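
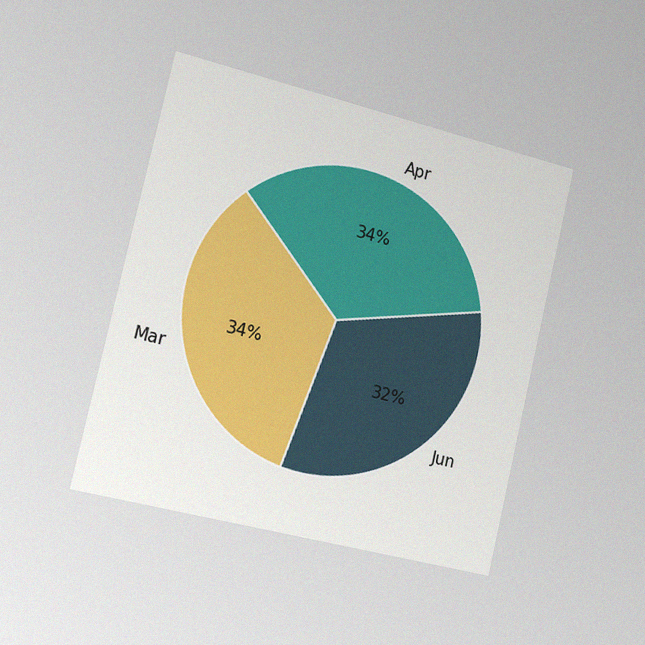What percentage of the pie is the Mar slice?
The chart is tilted about 13° clockwise and viewed slightly from the left, with some photo noise. The Mar slice takes up 34% of the pie.

34%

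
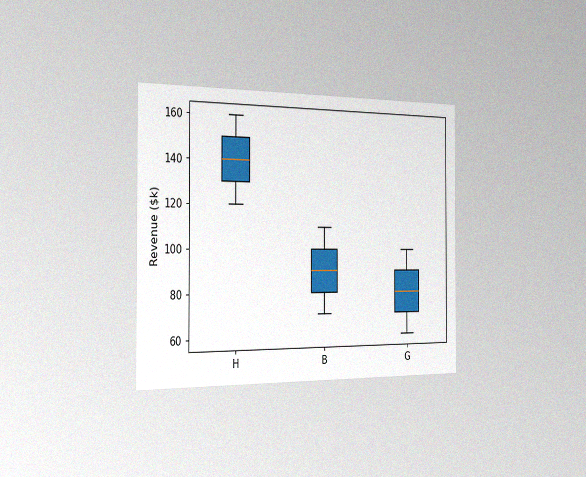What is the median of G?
The chart is viewed slightly from the left, with some photo noise. The median line in the G box sits at $80k.

$80k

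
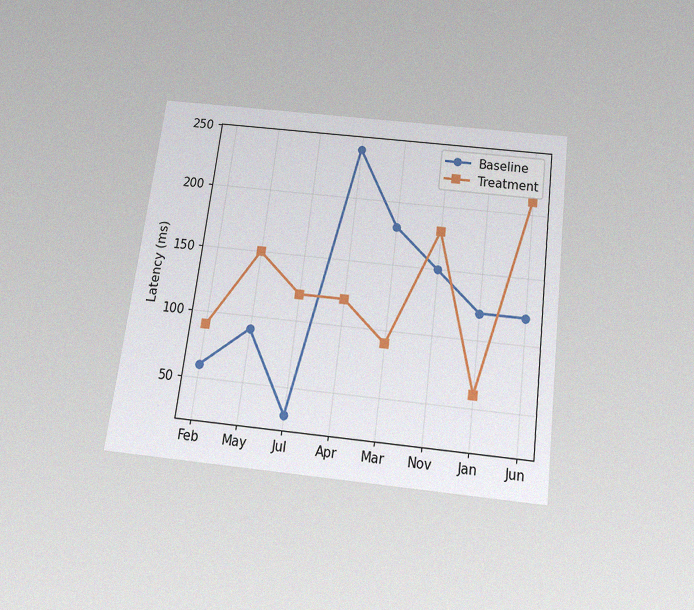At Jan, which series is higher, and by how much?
The chart is tilted about 7° clockwise and viewed slightly from below, with some photo noise. At Jan, Baseline sits above the other line by 60ms.

Baseline, by 60ms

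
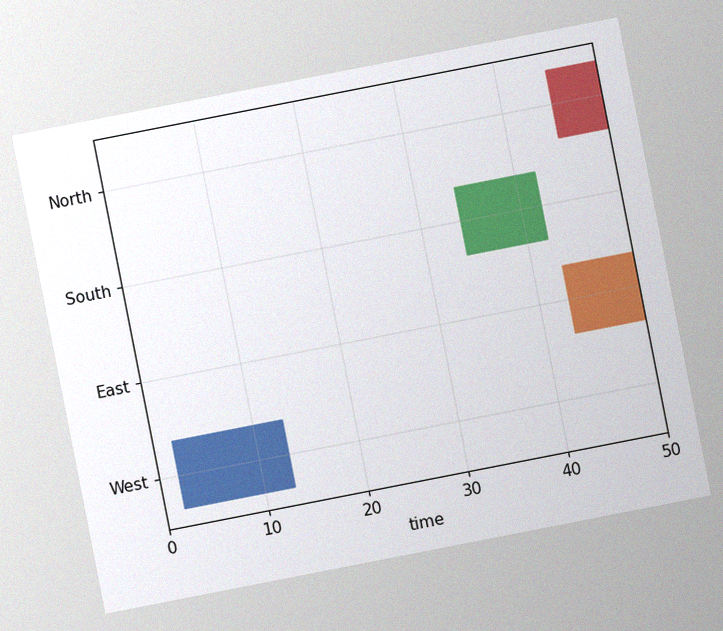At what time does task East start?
43

The chart is tilted about 11° counter-clockwise, with some photo noise. The East bar begins at t=43.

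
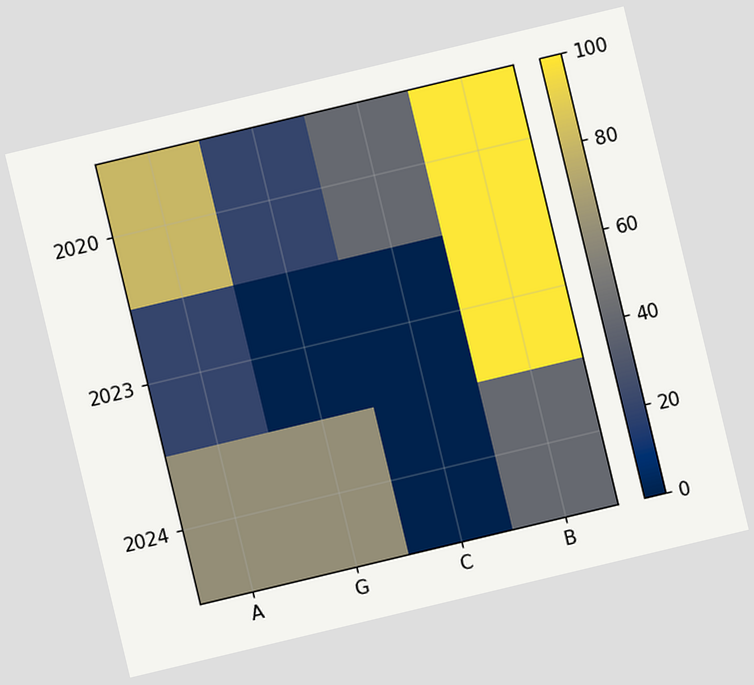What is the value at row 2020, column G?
The chart is tilted about 13° counter-clockwise. Matching cell (2020, G) against the colorbar gives 20.

20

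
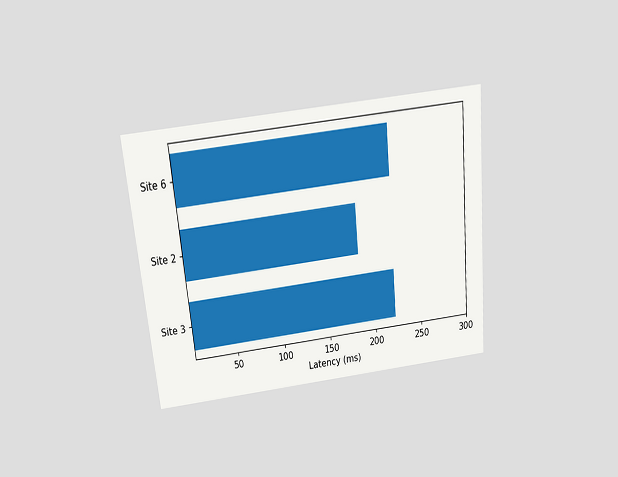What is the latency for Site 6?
222ms

The chart is tilted about 6° counter-clockwise and viewed slightly from above. Reading along the chart's x-axis, the Site 6 bar reaches 222ms.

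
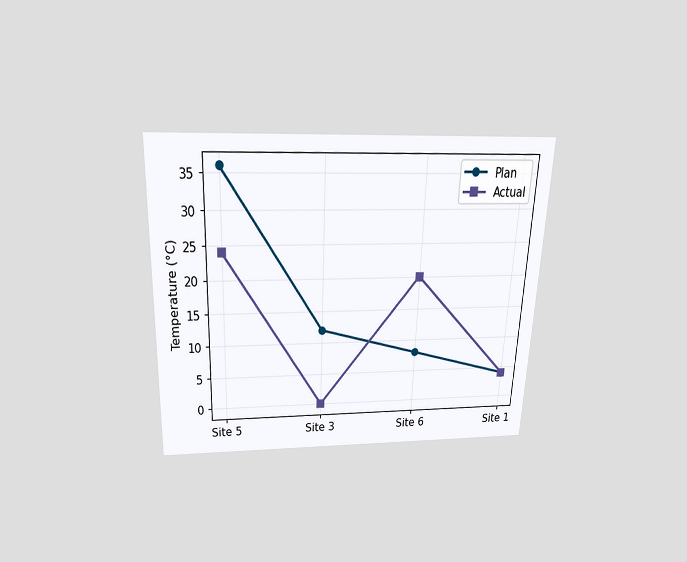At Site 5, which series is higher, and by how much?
The chart is tilted about 2° clockwise and viewed slightly from above. At Site 5, Plan sits above the other line by 12°C.

Plan, by 12°C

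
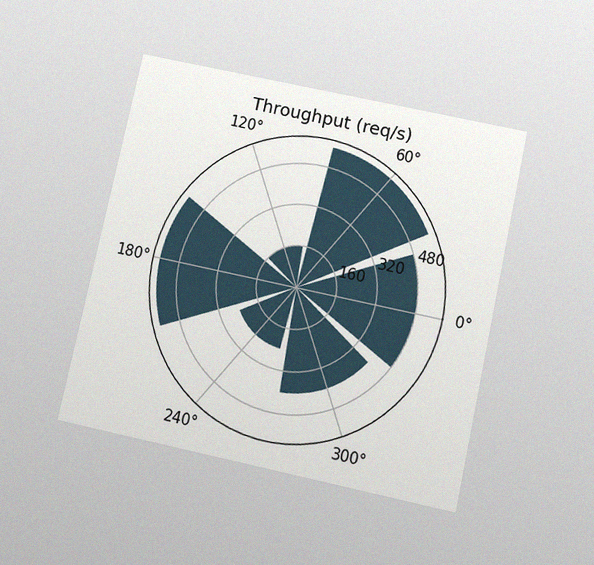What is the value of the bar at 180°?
560req/s

The chart is tilted about 12° clockwise and viewed slightly from below, with some photo noise. The bar at 180° reaches 560req/s on the radial axis.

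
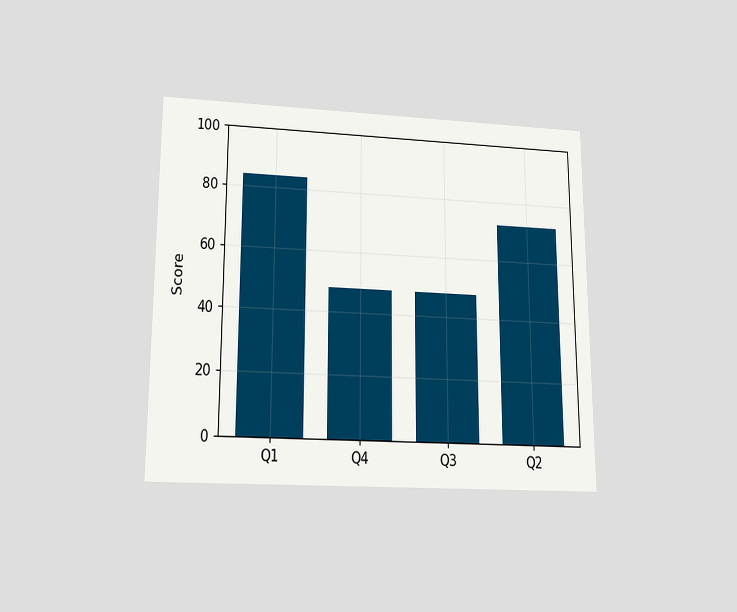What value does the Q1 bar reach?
The chart is viewed slightly from below. Reading along the chart's y-axis, the Q1 bar reaches 84.

84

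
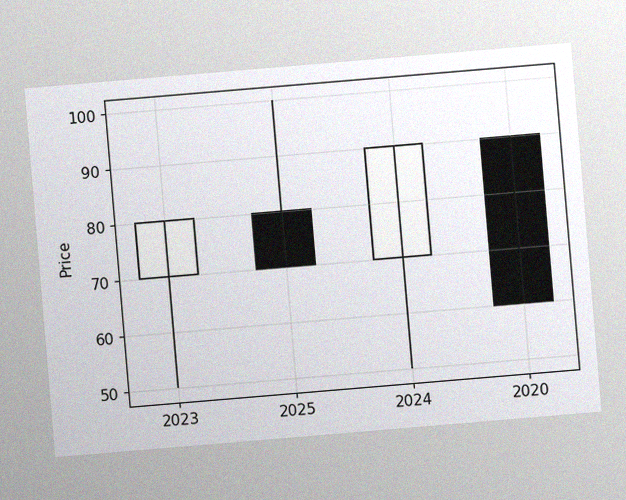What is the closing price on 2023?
80

The chart is tilted about 5° counter-clockwise, with some photo noise. The 2023 candle closes at 80.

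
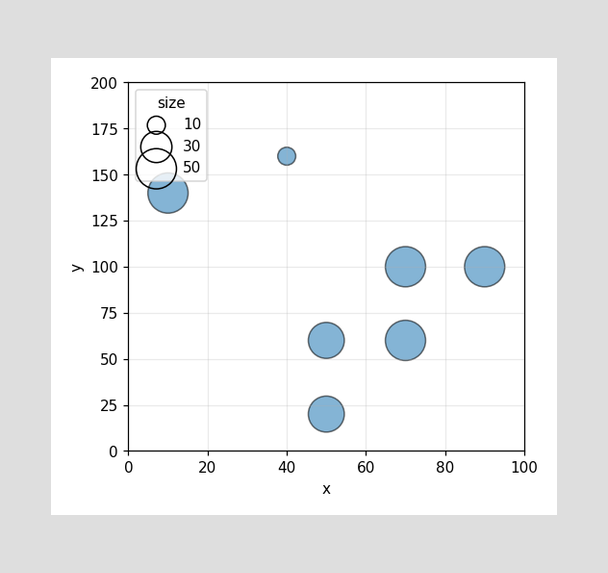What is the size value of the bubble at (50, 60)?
Matching the bubble at (50, 60) against the size legend gives 40.

40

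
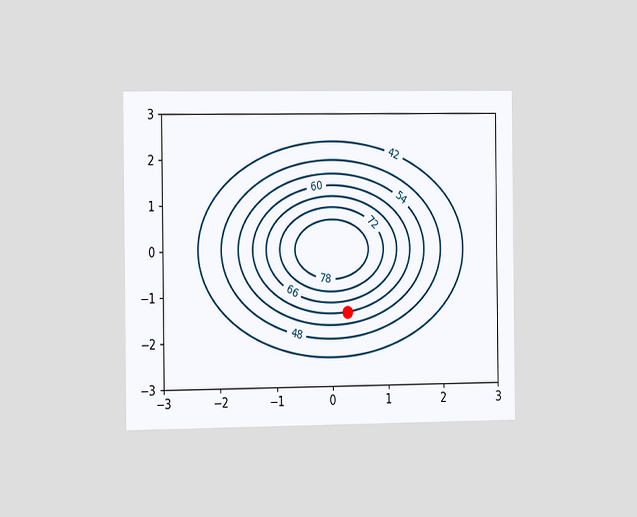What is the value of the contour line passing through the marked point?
The chart is viewed slightly from the left. The marked point sits on the contour labelled 60.

60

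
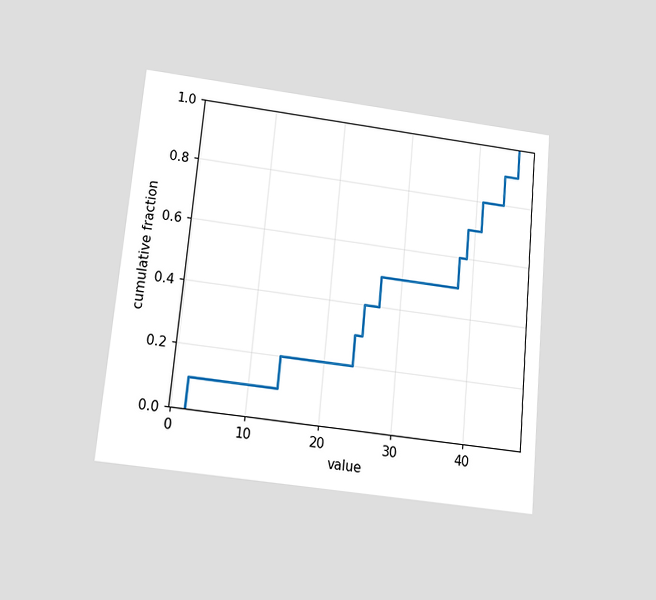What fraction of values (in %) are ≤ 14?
The chart is tilted about 5° clockwise and viewed slightly from below. At x=14 the ECDF step is at 20%.

20%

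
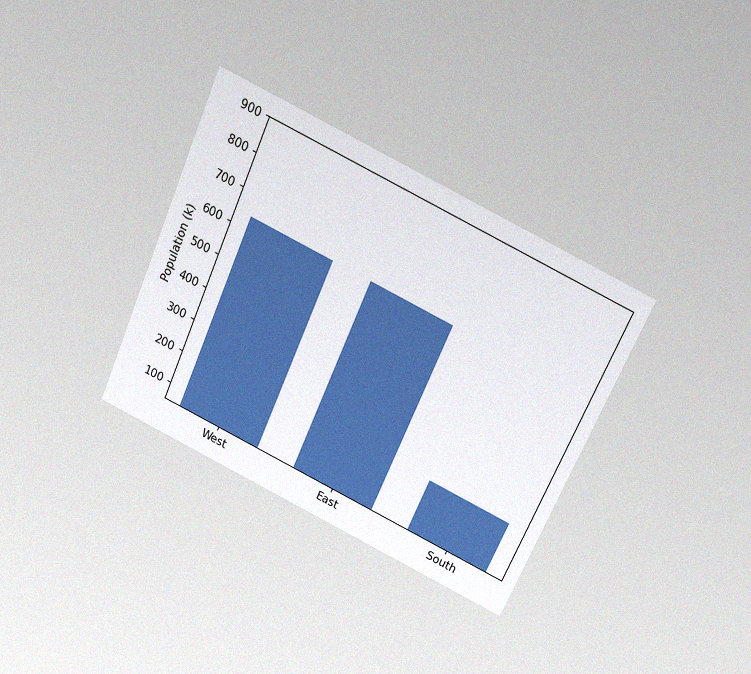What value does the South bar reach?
212k

The chart is tilted about 24° clockwise and viewed slightly from above, with some photo noise. Reading along the chart's y-axis, the South bar reaches 212k.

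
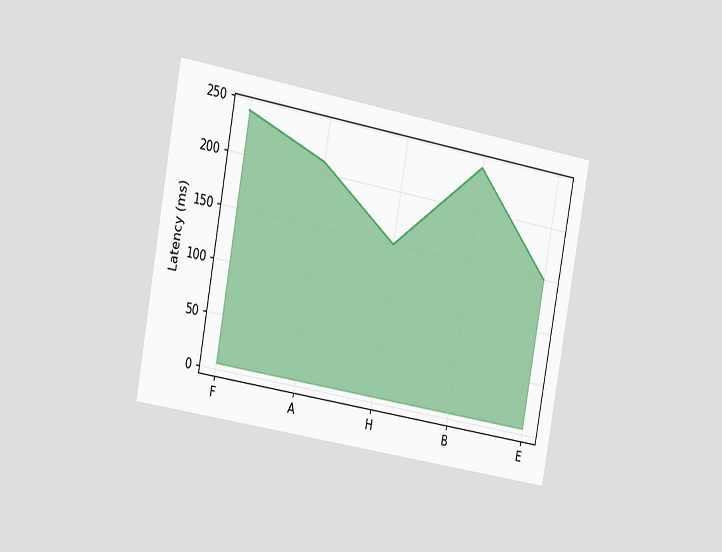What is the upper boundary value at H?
The chart is tilted about 10° clockwise and viewed slightly from the left. At H the upper boundary is at 150ms.

150ms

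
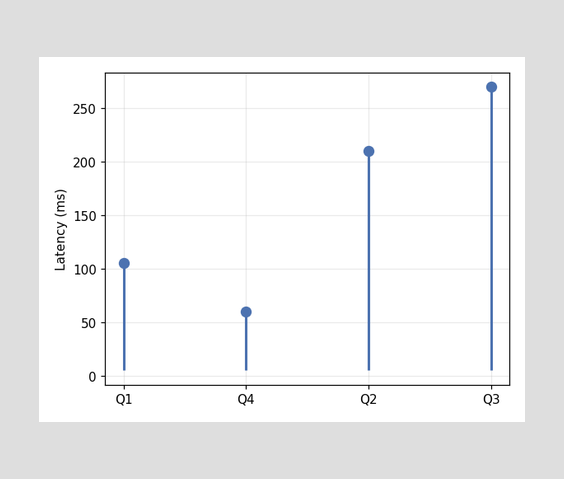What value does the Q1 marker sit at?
105ms

The Q1 marker sits at 105ms.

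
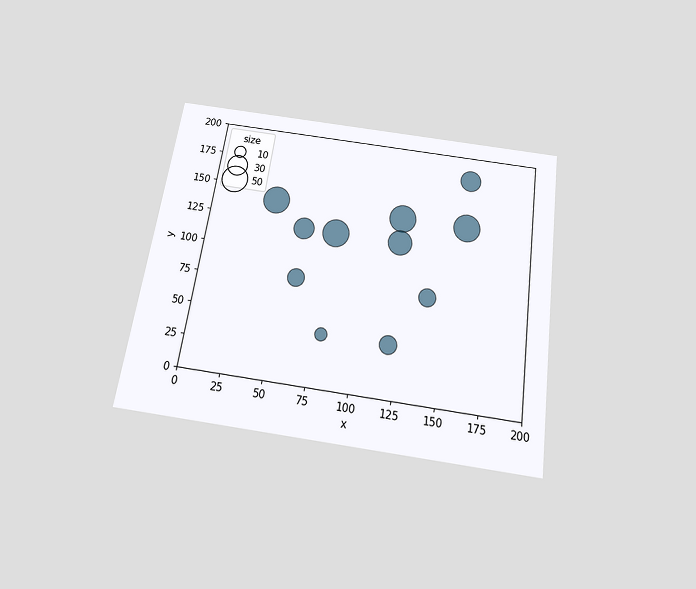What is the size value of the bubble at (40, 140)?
50

The chart is tilted about 8° clockwise and viewed slightly from below. Matching the bubble at (40, 140) against the size legend gives 50.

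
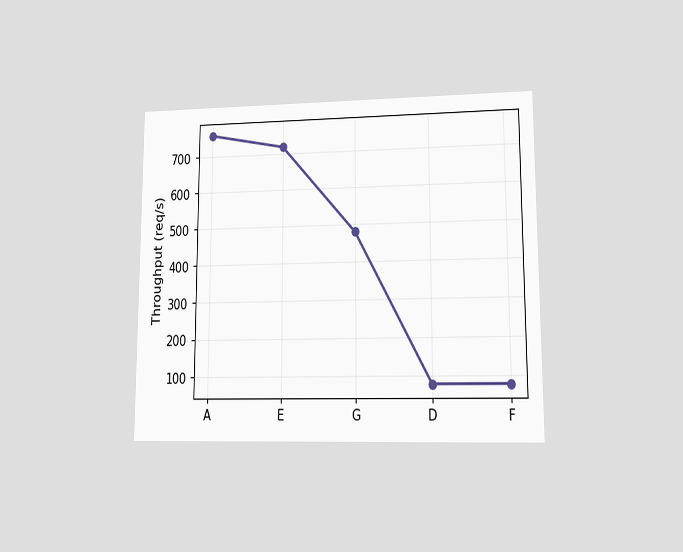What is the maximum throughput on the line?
760req/s

The chart is viewed at a slight angle. The highest point is at A, and reading across to the y-axis gives 760req/s.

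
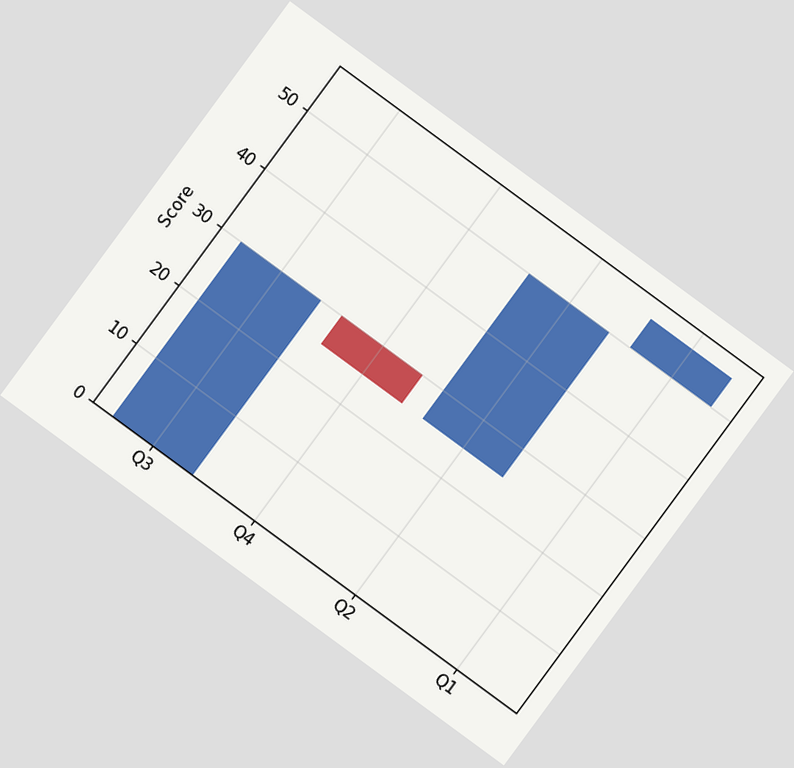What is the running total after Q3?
The chart is tilted about 36° clockwise. After Q3 the running total reaches 30.

30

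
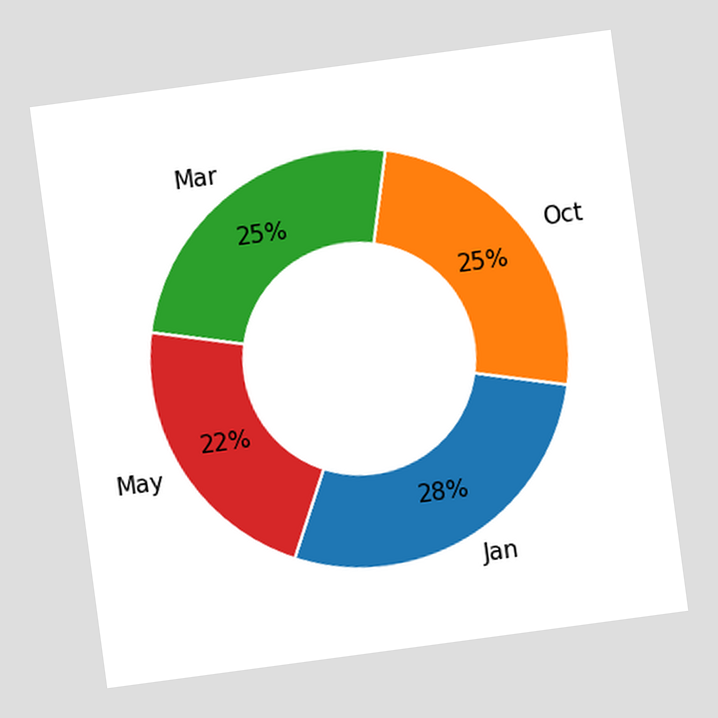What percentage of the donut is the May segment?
The chart is tilted about 8° counter-clockwise. The May segment takes up 22% of the ring.

22%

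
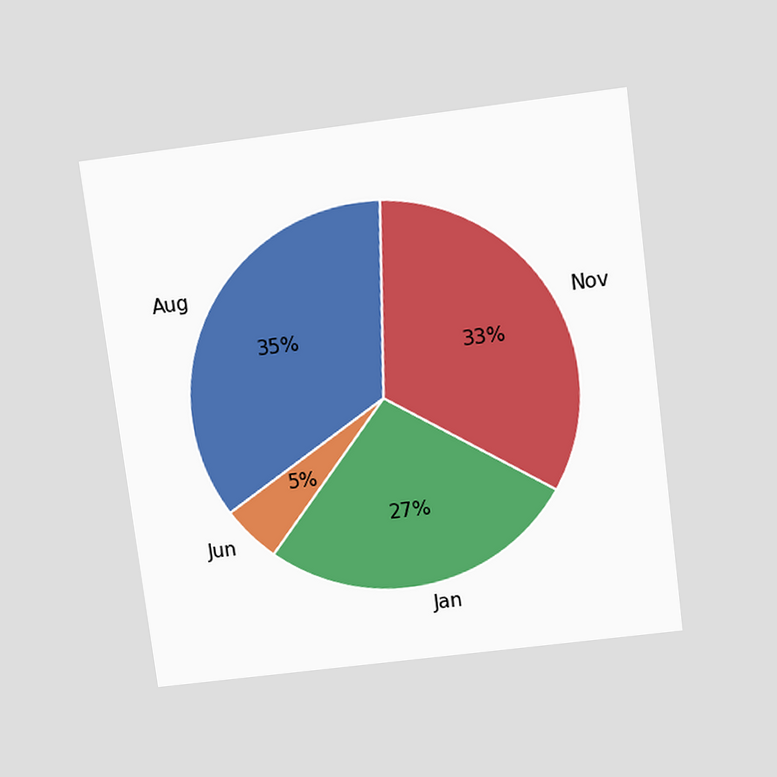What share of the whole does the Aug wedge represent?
The chart is tilted about 7° counter-clockwise and viewed at a slight angle. The Aug slice takes up 35% of the pie.

35%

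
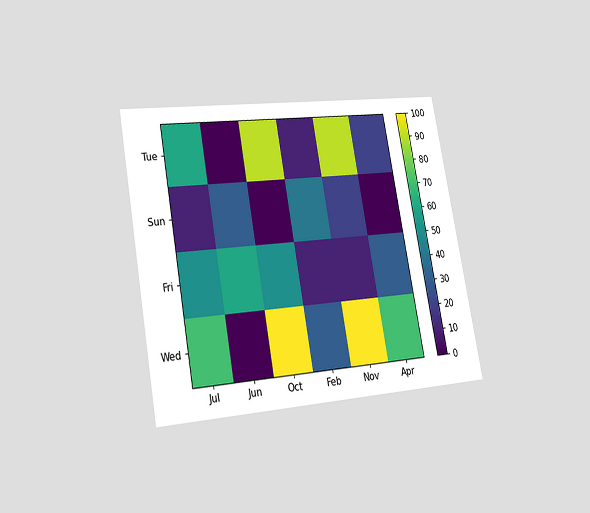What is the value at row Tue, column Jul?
60

The chart is tilted about 10° counter-clockwise and viewed slightly from the left. Matching cell (Tue, Jul) against the colorbar gives 60.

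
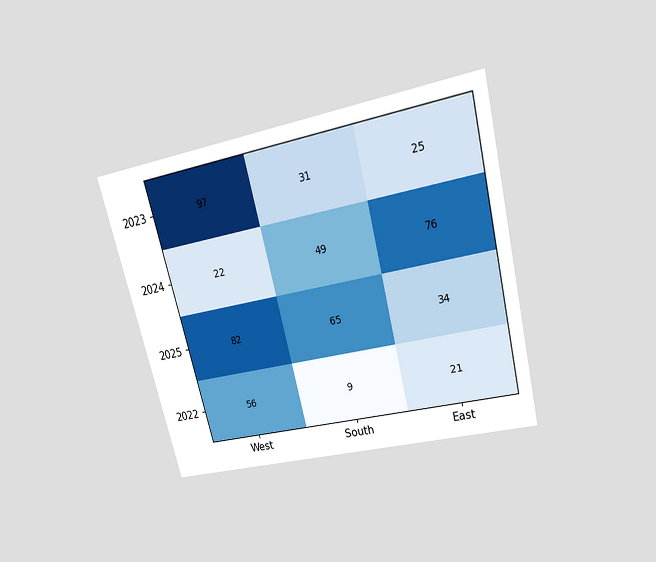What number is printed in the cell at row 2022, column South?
The chart is tilted about 14° counter-clockwise and viewed slightly from above. The (2022, South) cell reads 9.

9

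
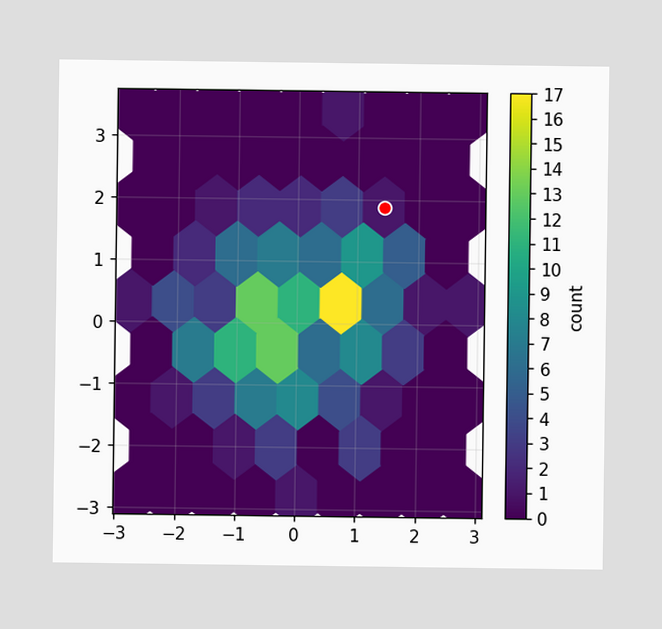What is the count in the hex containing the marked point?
1

The marked hex reads 1 on the colorbar.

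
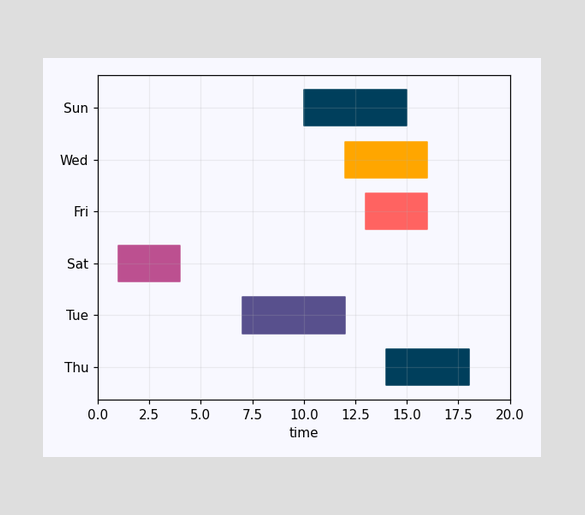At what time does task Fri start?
13

The Fri bar begins at t=13.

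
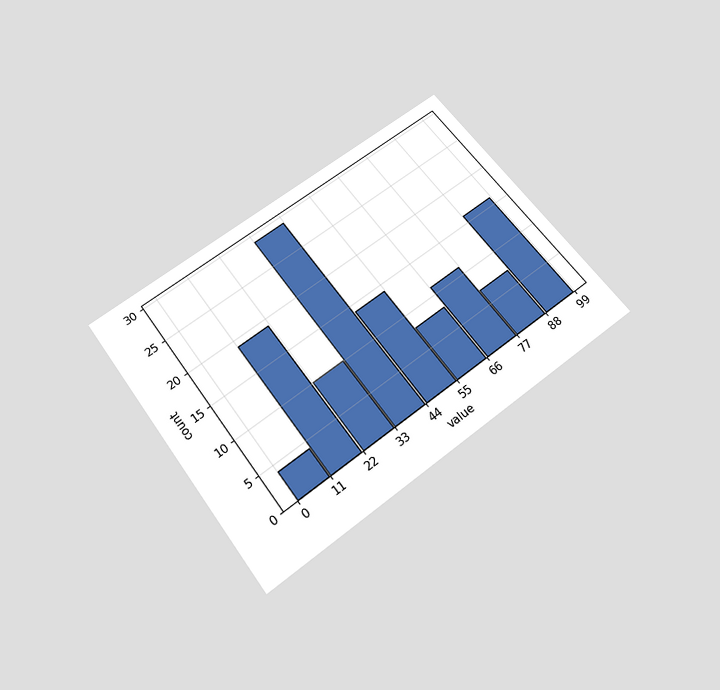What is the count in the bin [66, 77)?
11

The chart is tilted about 37° counter-clockwise and viewed slightly from below. The [66, 77) bin has height 11.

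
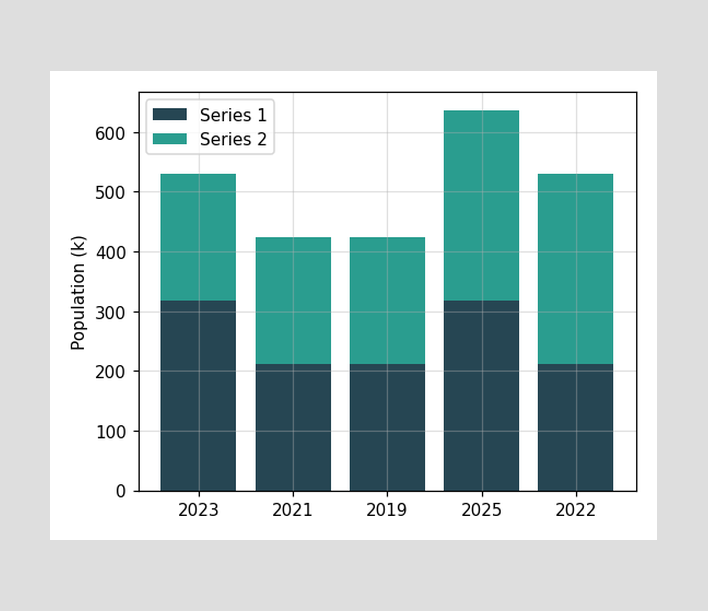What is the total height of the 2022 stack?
530k

The 2022 stack's top reaches 530k on the y-axis.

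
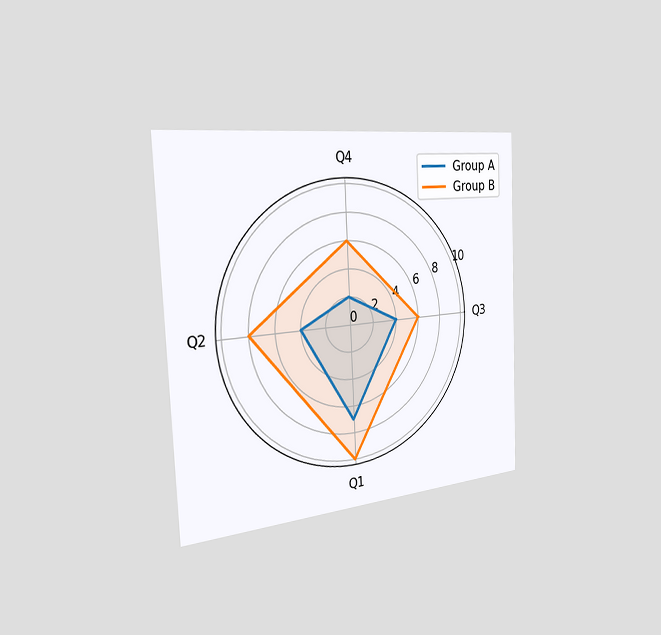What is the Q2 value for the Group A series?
The chart is tilted about 3° counter-clockwise and viewed slightly from the left. On the Q2 axis, Group A reaches 4.

4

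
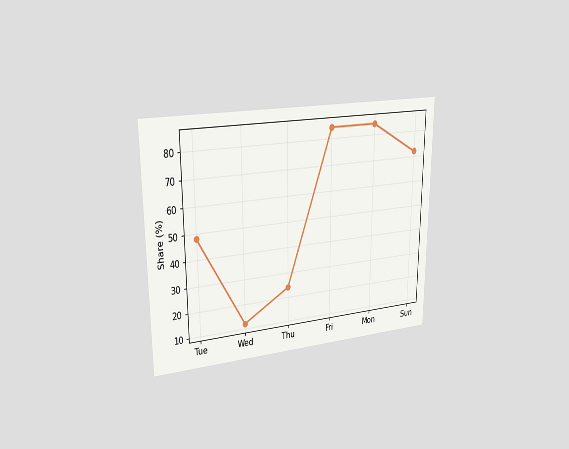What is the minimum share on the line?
The chart is viewed slightly from the left. The lowest point is at Wed, and reading across to the y-axis gives 12%.

12%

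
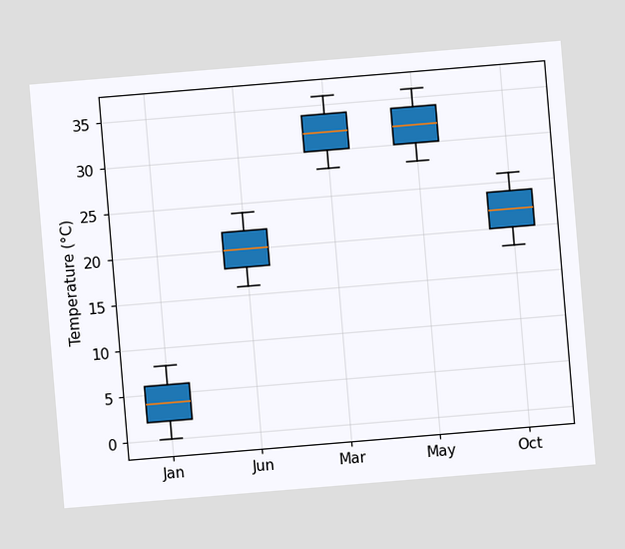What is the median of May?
The chart is tilted about 5° counter-clockwise. The median line in the May box sits at 32°C.

32°C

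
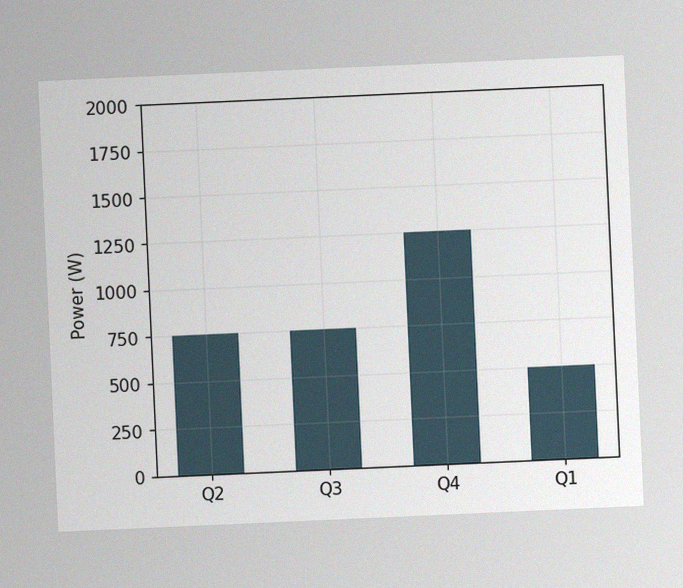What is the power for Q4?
The chart is tilted about 3° counter-clockwise, with some photo noise. Reading along the chart's y-axis, the Q4 bar reaches 1250W.

1250W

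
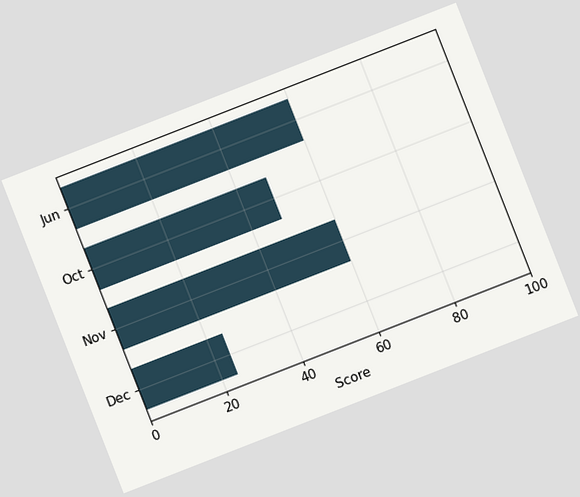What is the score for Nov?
The chart is tilted about 21° counter-clockwise. Reading along the chart's x-axis, the Nov bar reaches 60.

60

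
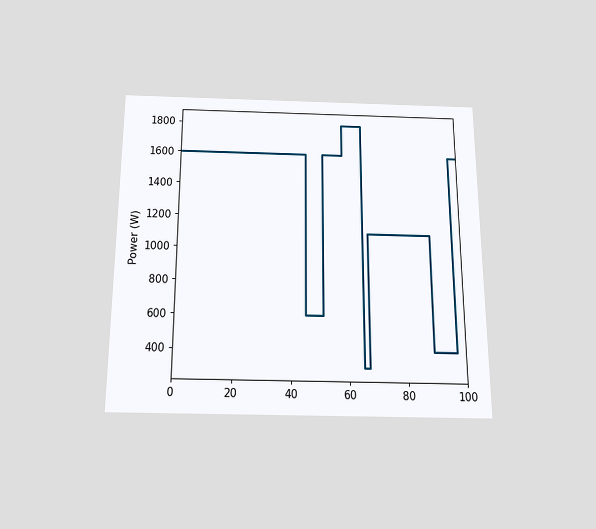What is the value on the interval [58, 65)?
1800W

The chart is viewed slightly from below. On [58, 65) the step sits at 1800W.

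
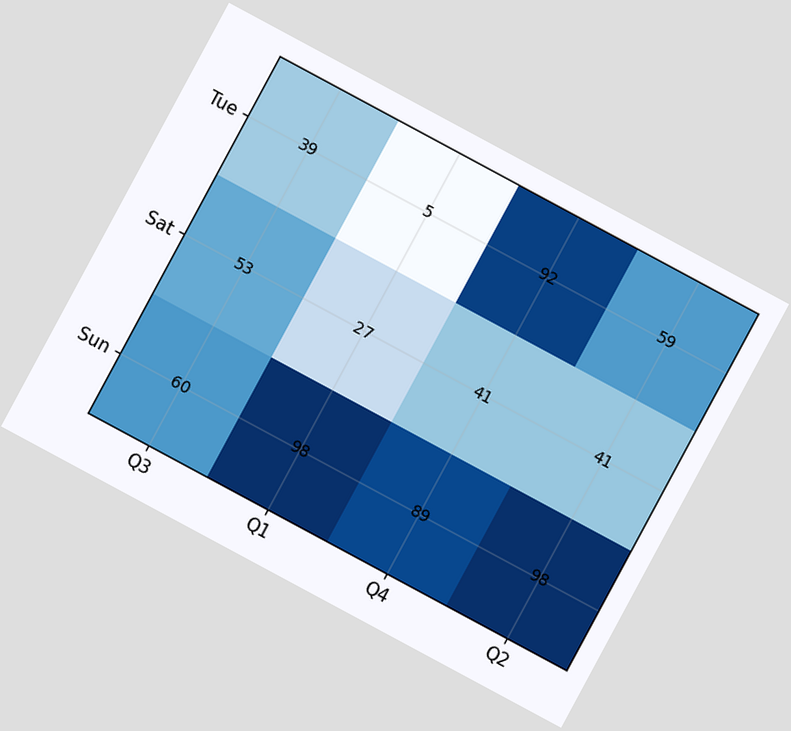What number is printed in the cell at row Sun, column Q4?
89

The chart is tilted about 28° clockwise. The (Sun, Q4) cell reads 89.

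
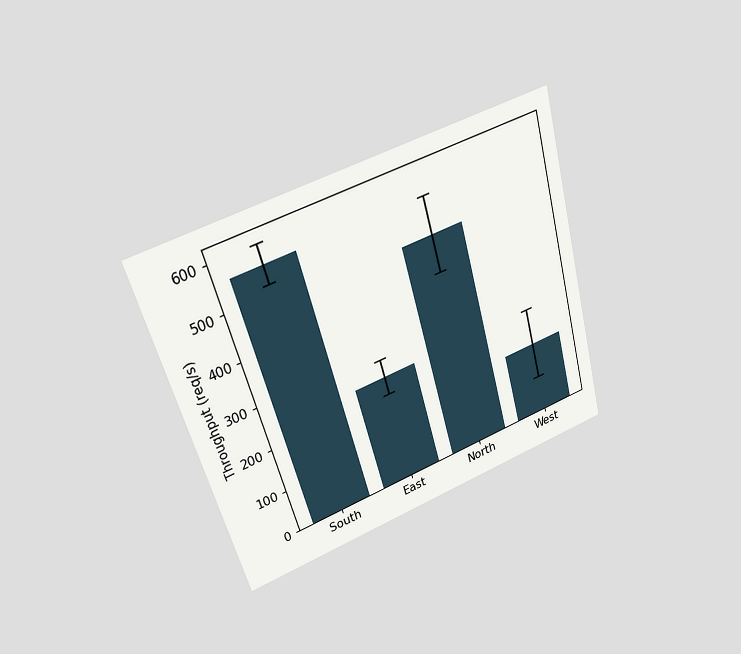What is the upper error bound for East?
280req/s

The chart is tilted about 16° counter-clockwise and viewed at a slight angle. The East bar's upper whisker reaches 280req/s.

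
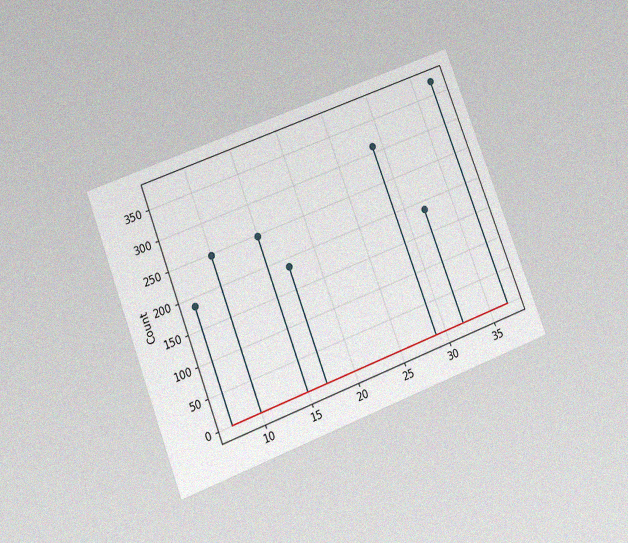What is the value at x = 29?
310

The chart is tilted about 21° counter-clockwise and viewed at a slight angle, with some photo noise. The stem at x=29 reaches 310.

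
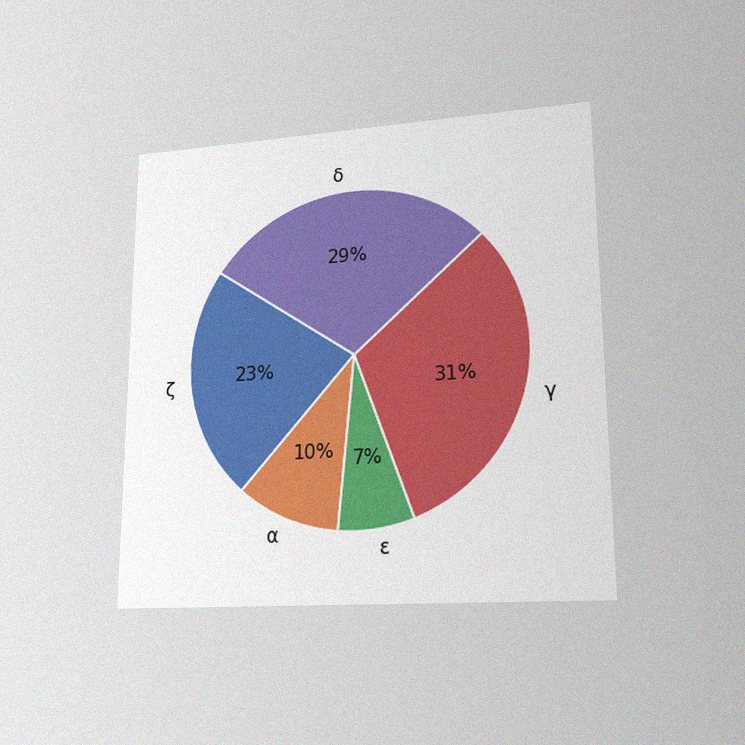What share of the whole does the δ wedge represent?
The chart is viewed at a slight angle, with some photo noise. The δ slice takes up 29% of the pie.

29%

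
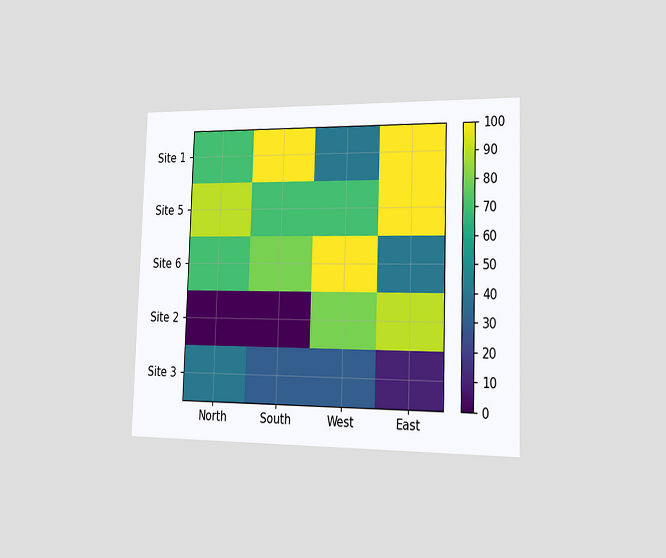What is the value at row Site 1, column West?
The chart is viewed slightly from the right. Matching cell (Site 1, West) against the colorbar gives 40.

40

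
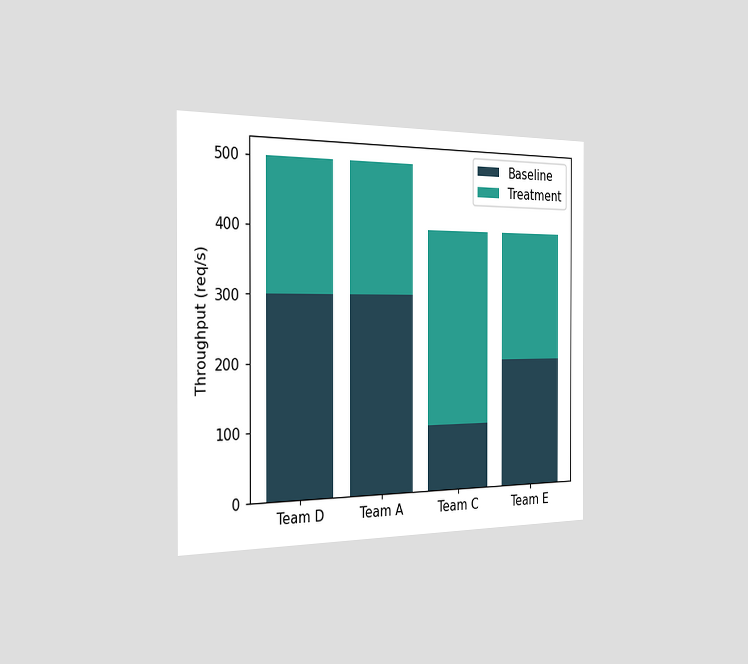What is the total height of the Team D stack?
The chart is viewed slightly from the left. The Team D stack's top reaches 500req/s on the y-axis.

500req/s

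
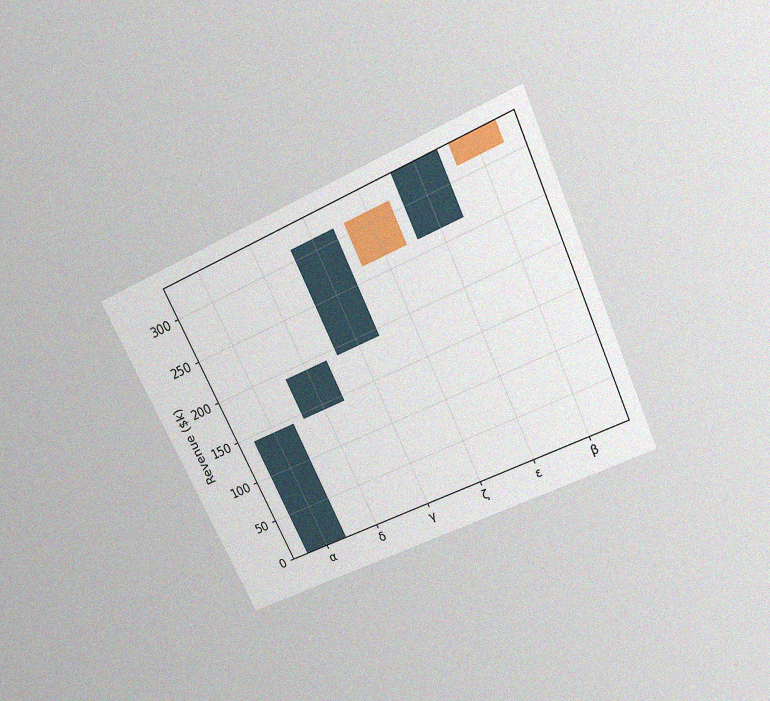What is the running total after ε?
$336k

The chart is tilted about 25° counter-clockwise and viewed slightly from above, with some photo noise. After ε the running total reaches $336k.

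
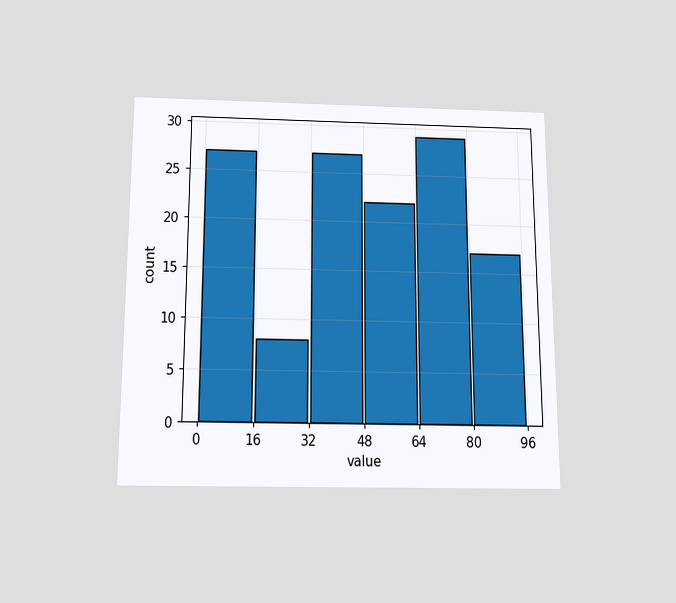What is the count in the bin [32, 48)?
27

The chart is viewed slightly from below. The [32, 48) bin has height 27.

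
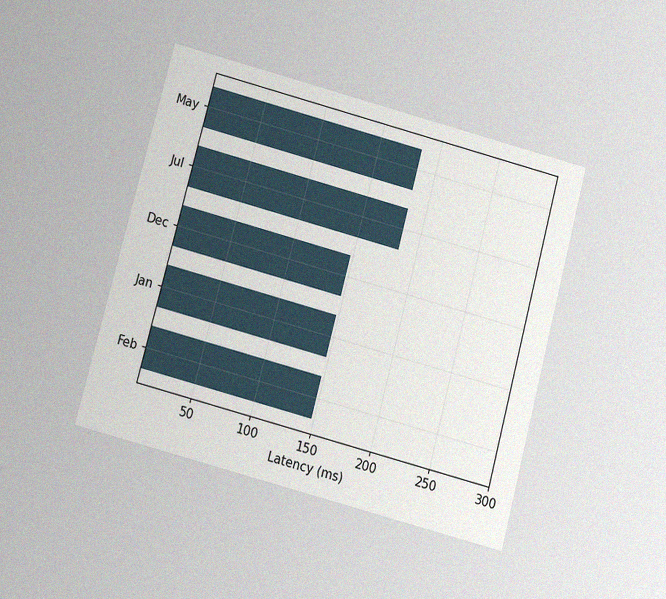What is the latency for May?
185ms

The chart is tilted about 15° clockwise and viewed at a slight angle, with some photo noise. Reading along the chart's x-axis, the May bar reaches 185ms.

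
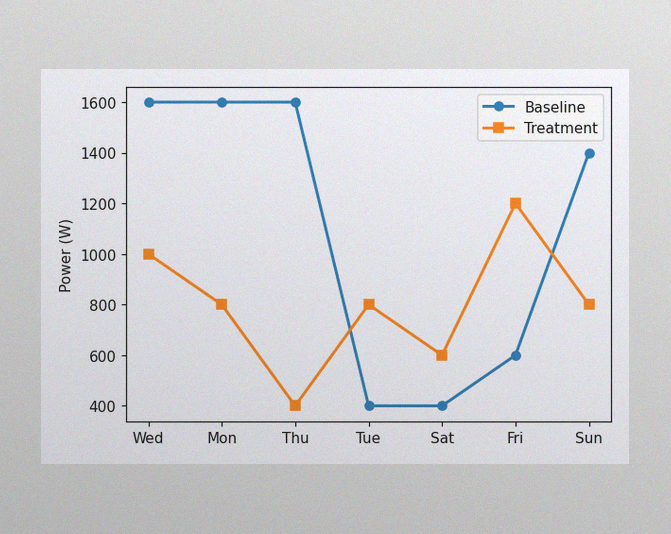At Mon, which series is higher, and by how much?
Baseline, by 800W

The image has some photo noise and uneven lighting. At Mon, Baseline sits above the other line by 800W.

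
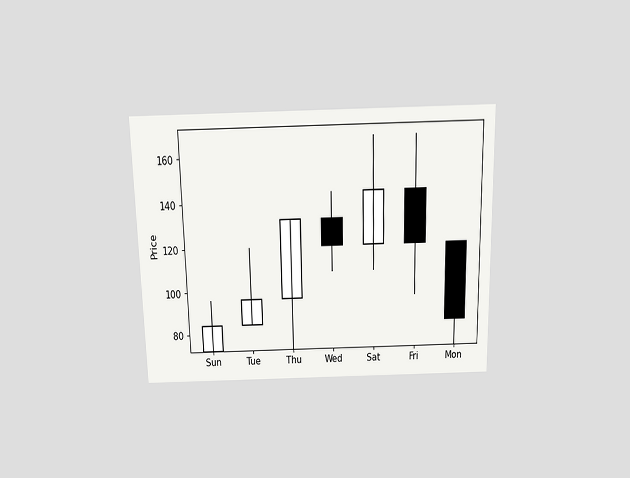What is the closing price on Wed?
The chart is viewed slightly from above. The Wed candle closes at 120.

120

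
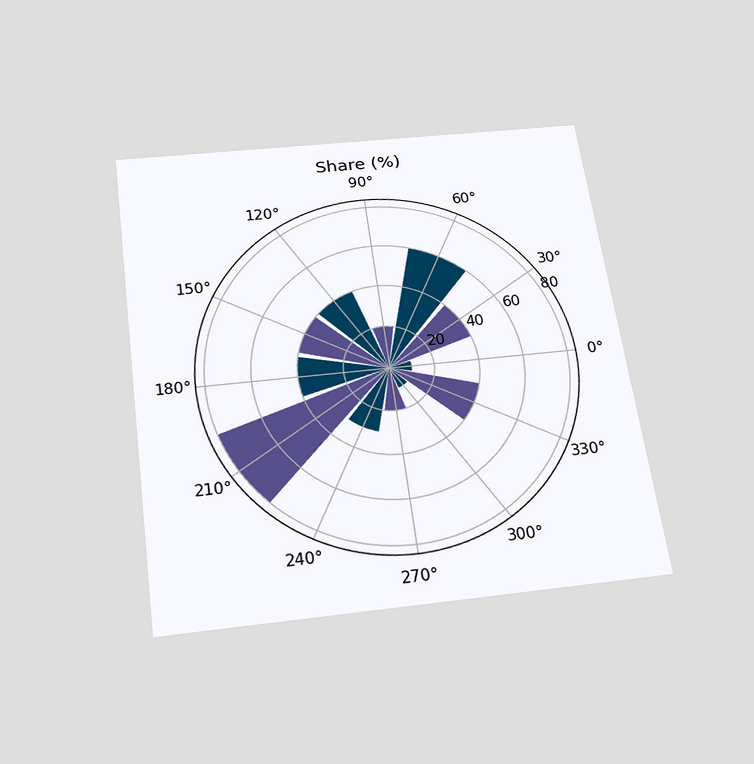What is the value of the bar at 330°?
The chart is tilted about 8° counter-clockwise and viewed slightly from below. The bar at 330° reaches 40% on the radial axis.

40%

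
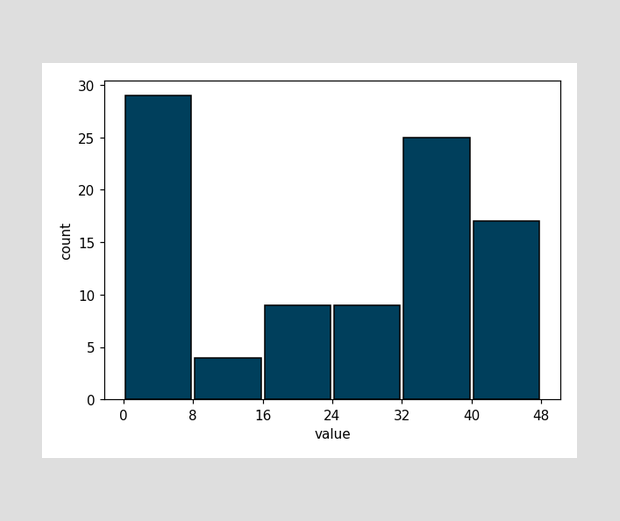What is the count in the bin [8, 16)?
4

The [8, 16) bin has height 4.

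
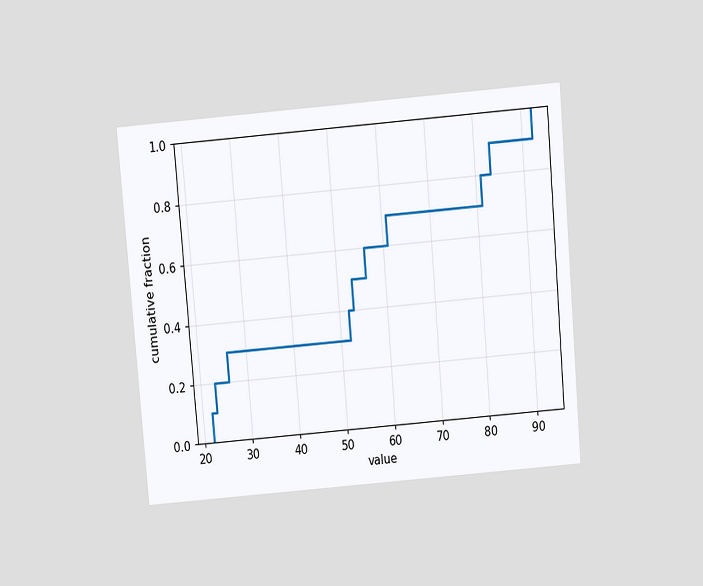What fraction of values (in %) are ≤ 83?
90%

The chart is tilted about 5° counter-clockwise and viewed slightly from above. At x=83 the ECDF step is at 90%.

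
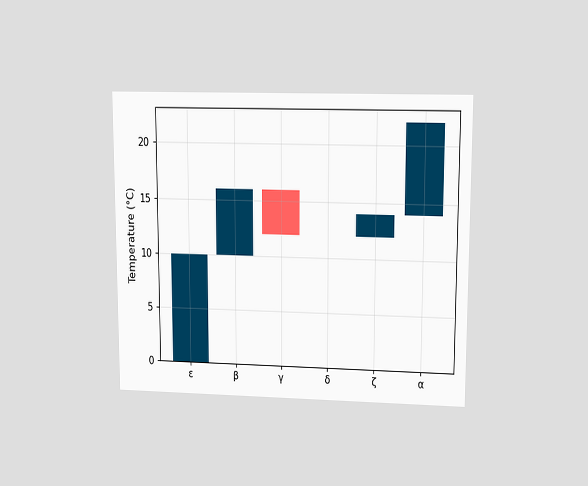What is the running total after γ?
12°C

The chart is viewed at a slight angle. After γ the running total reaches 12°C.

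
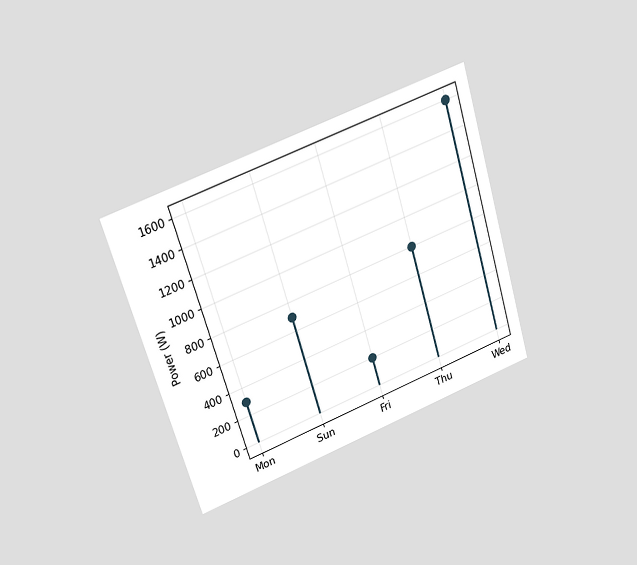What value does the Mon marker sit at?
300W

The chart is tilted about 17° counter-clockwise and viewed at a slight angle. The Mon marker sits at 300W.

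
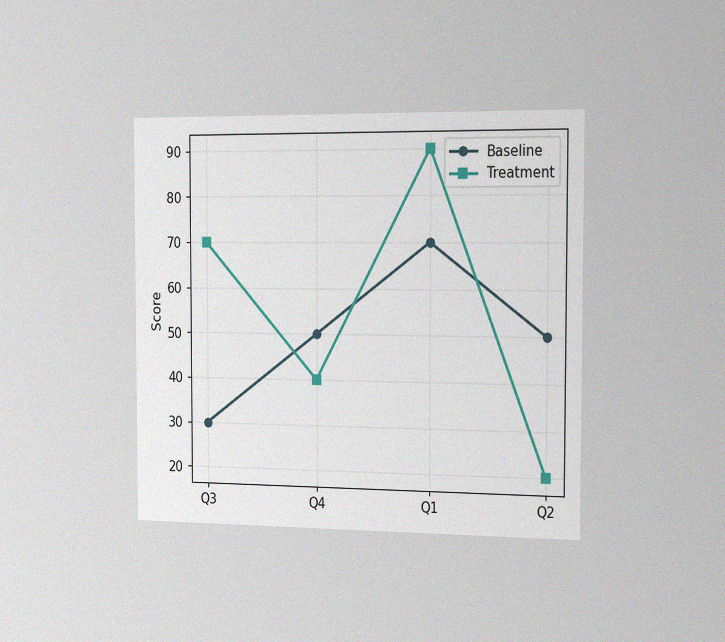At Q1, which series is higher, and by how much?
The chart is viewed slightly from the right, with some photo noise. At Q1, Treatment sits above the other line by 20.

Treatment, by 20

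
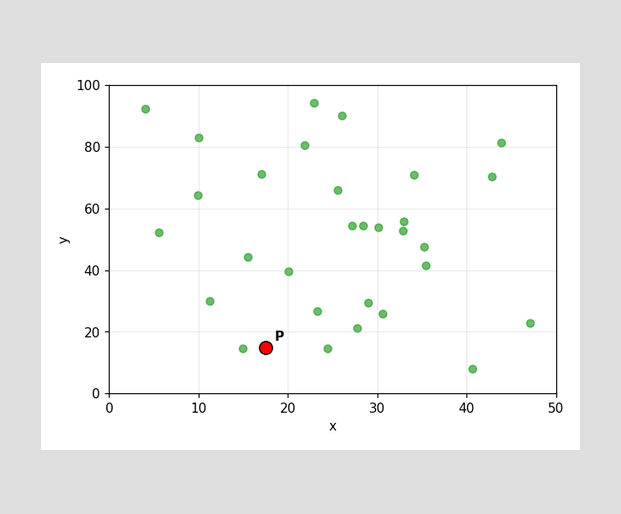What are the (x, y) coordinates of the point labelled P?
(17.5, 15)

Following the gridlines from P to each axis, P sits at (17.5, 15).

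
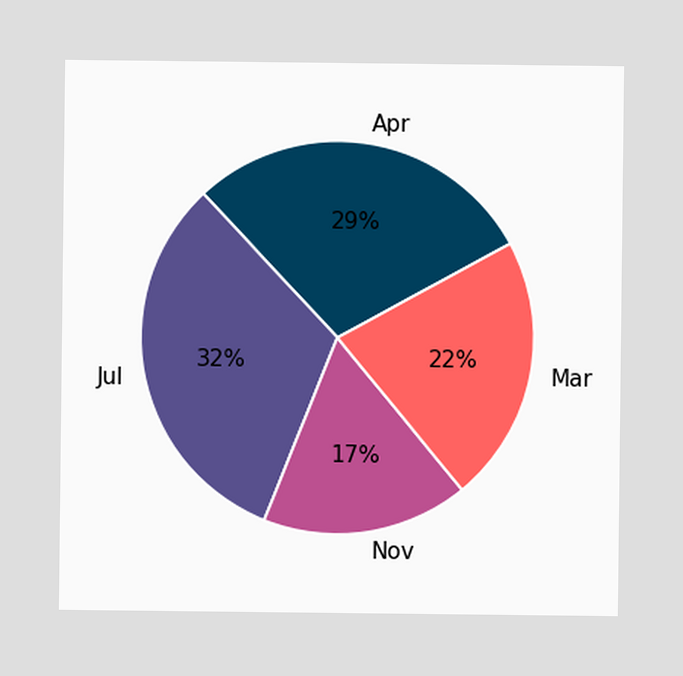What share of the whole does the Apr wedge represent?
29%

The Apr slice takes up 29% of the pie.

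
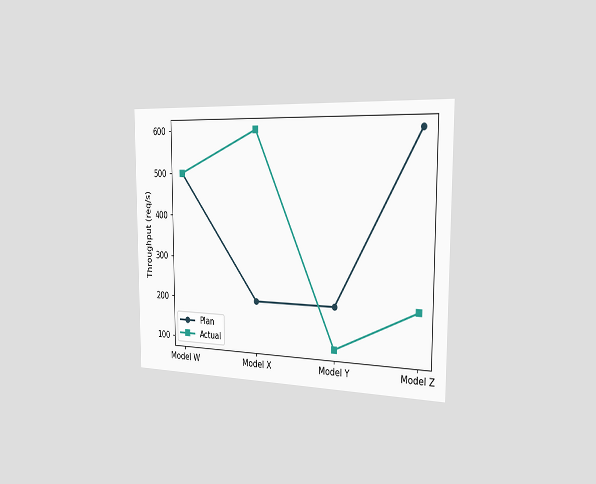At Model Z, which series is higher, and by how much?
The chart is viewed slightly from the right. At Model Z, Plan sits above the other line by 400req/s.

Plan, by 400req/s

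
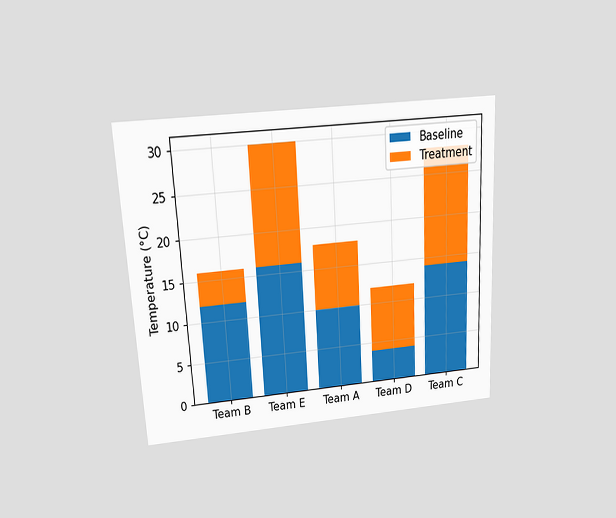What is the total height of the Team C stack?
28°C

The chart is tilted about 3° counter-clockwise and viewed slightly from above. The Team C stack's top reaches 28°C on the y-axis.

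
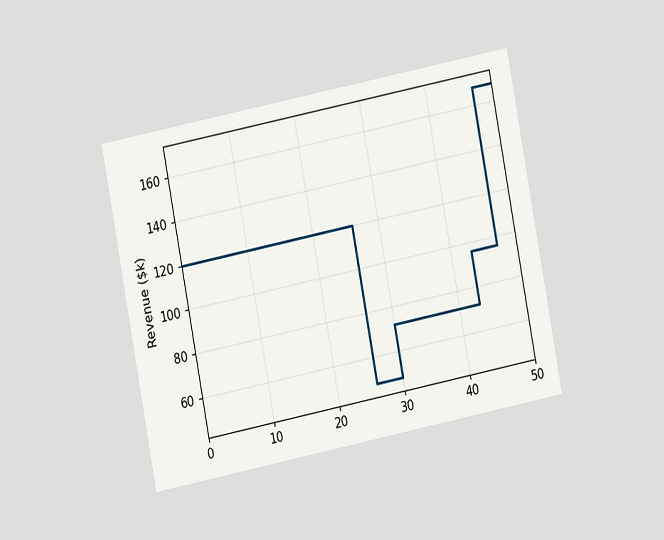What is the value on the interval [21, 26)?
$120k

The chart is tilted about 11° counter-clockwise and viewed at a slight angle. On [21, 26) the step sits at $120k.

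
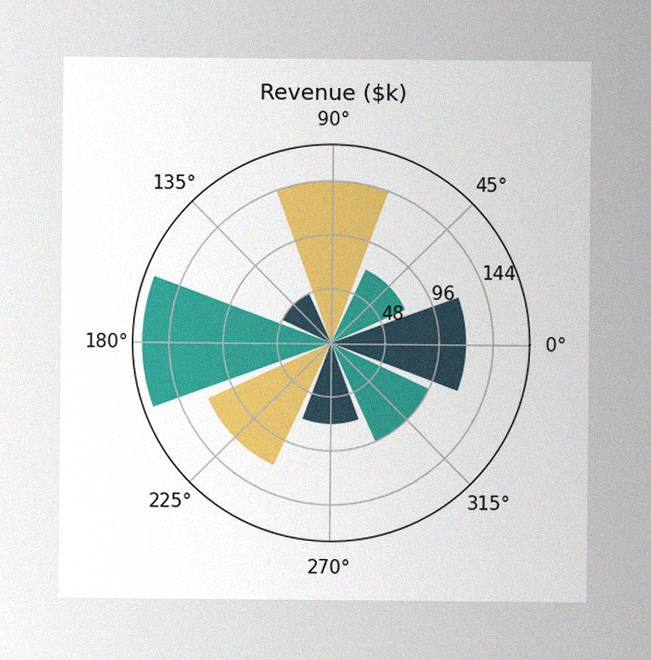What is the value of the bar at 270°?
$72k

The image has some photo noise and uneven lighting. The bar at 270° reaches $72k on the radial axis.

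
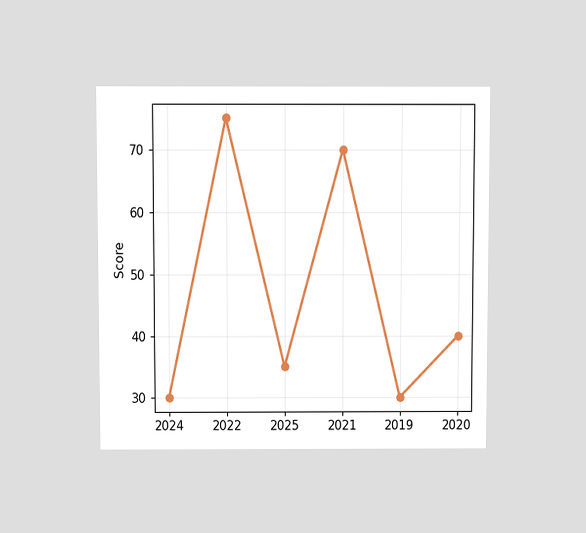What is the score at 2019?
30

The chart is viewed slightly from above. At 2019, the line is at 30.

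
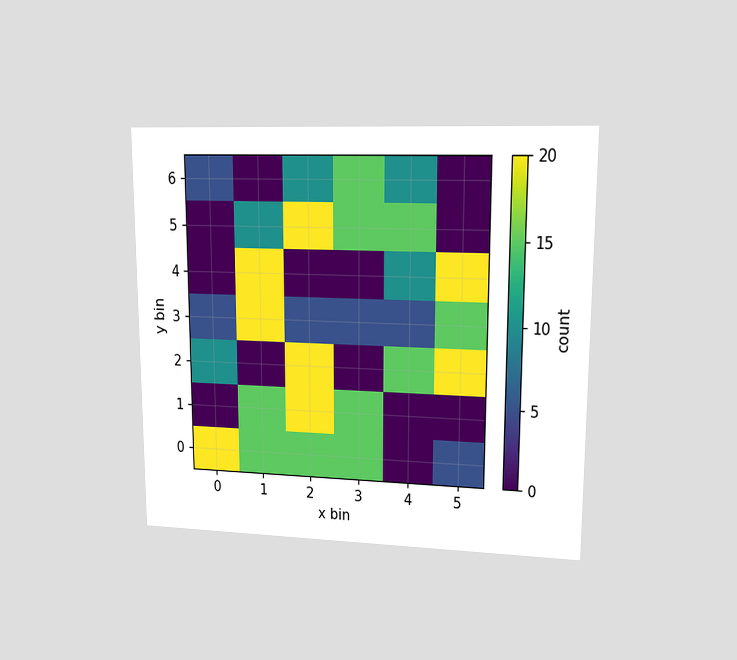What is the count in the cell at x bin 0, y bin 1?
0

The chart is viewed at a slight angle. Matching the cell (0, 1) against the colorbar gives 0.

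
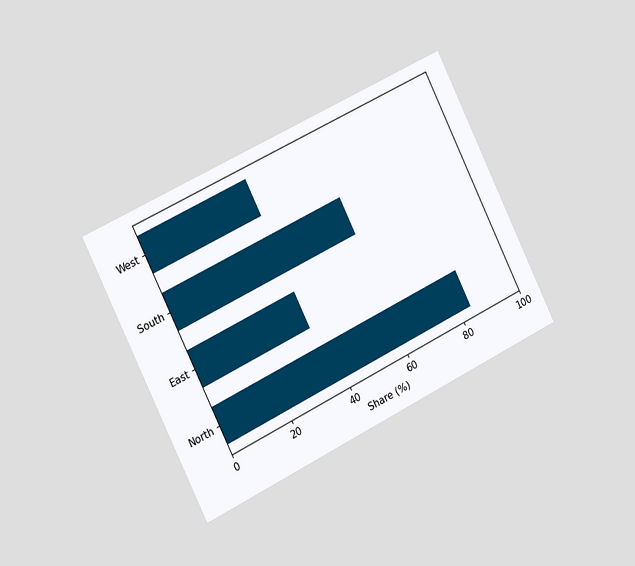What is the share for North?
84%

The chart is tilted about 26° counter-clockwise and viewed slightly from the left. Reading along the chart's x-axis, the North bar reaches 84%.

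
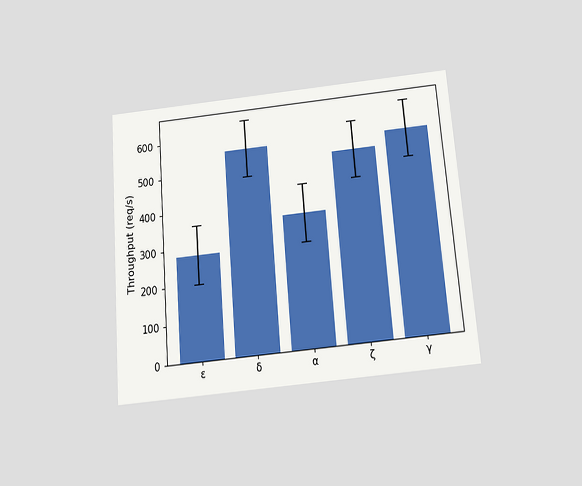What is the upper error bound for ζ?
The chart is tilted about 5° counter-clockwise and viewed slightly from below. The ζ bar's upper whisker reaches 600req/s.

600req/s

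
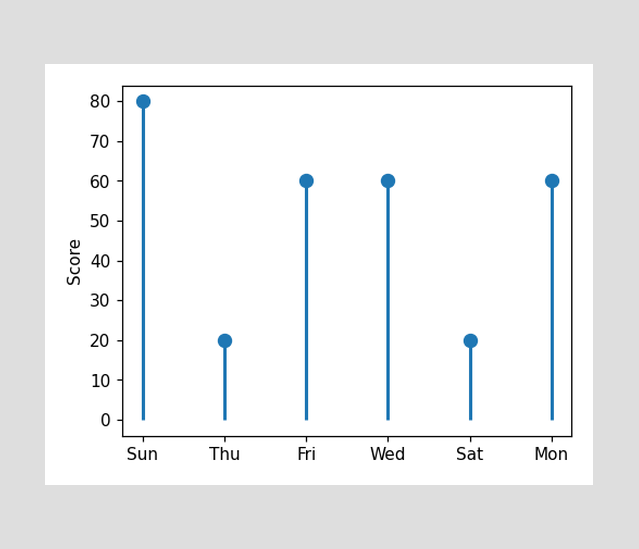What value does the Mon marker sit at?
60

The Mon marker sits at 60.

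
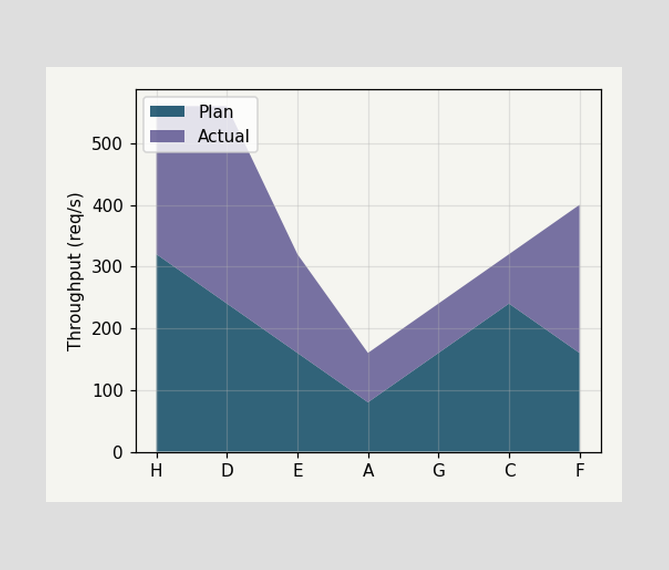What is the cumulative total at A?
160req/s

The stacked total at A reaches 160req/s.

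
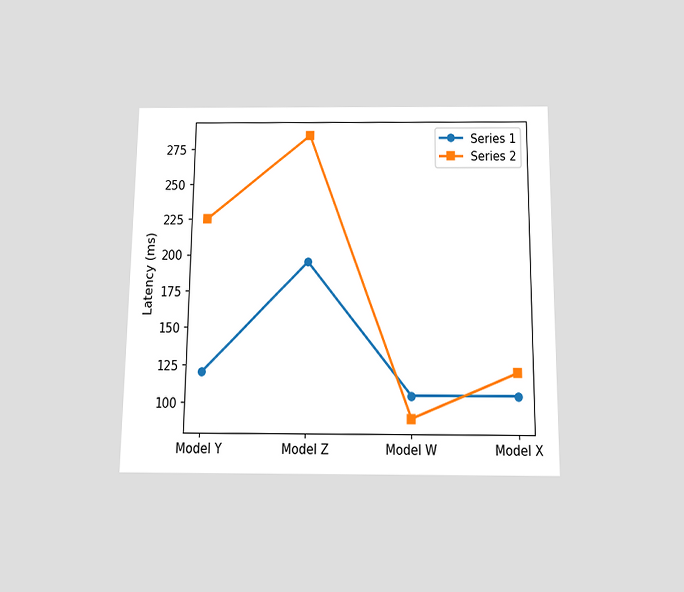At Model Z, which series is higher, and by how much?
Series 2, by 90ms

The chart is viewed slightly from below. At Model Z, Series 2 sits above the other line by 90ms.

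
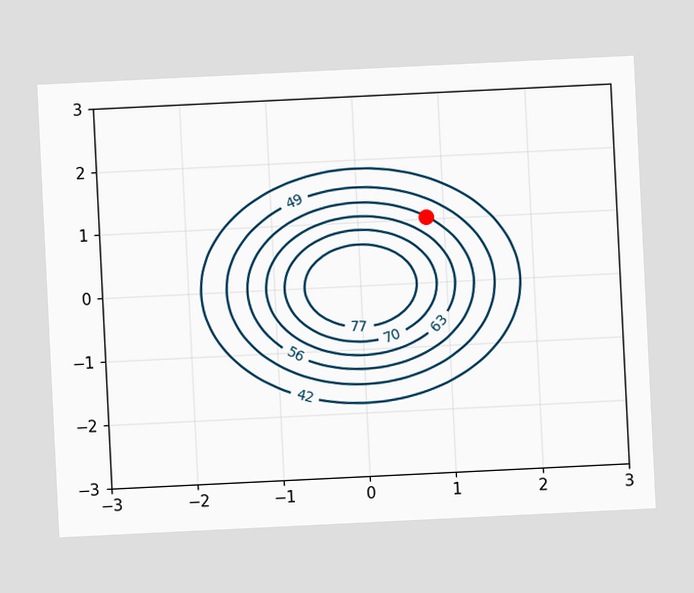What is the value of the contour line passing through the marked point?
56

The chart is tilted about 3° counter-clockwise. The marked point sits on the contour labelled 56.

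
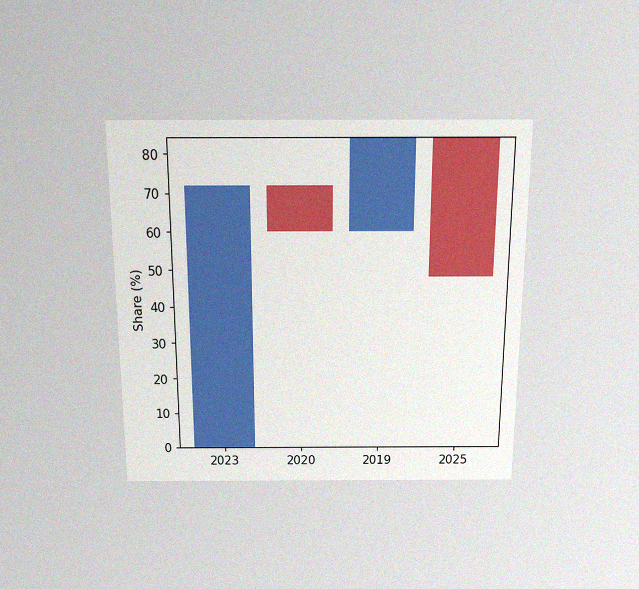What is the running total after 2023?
72%

The chart is viewed slightly from above, with some photo noise. After 2023 the running total reaches 72%.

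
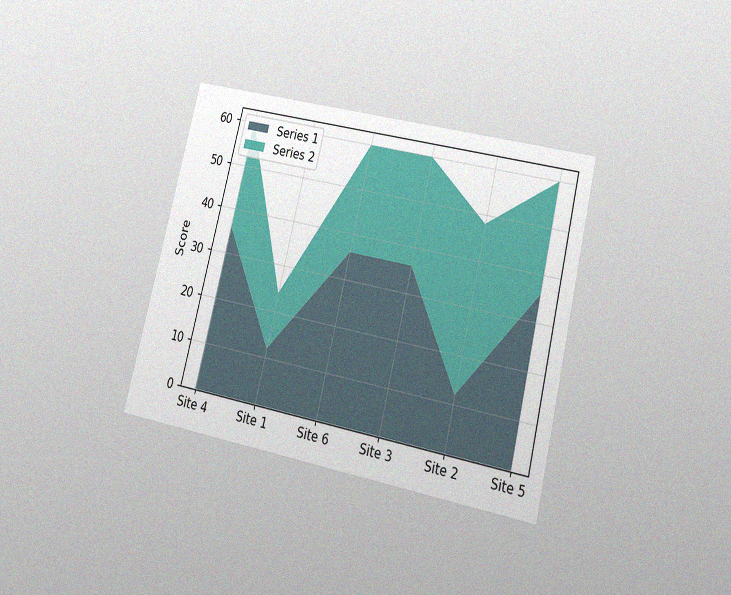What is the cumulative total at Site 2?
48

The chart is tilted about 14° clockwise and viewed slightly from below, with some photo noise. The stacked total at Site 2 reaches 48.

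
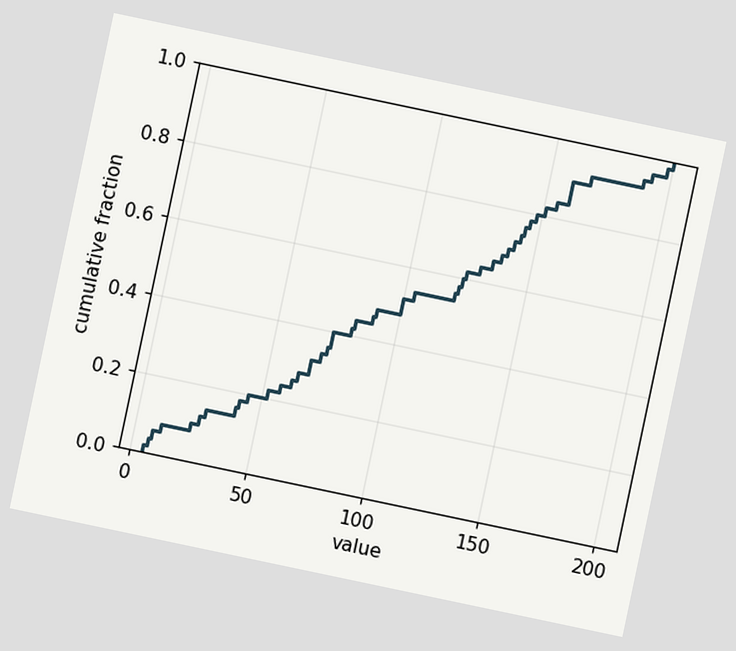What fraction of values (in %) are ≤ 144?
The chart is tilted about 12° clockwise. At x=144 the ECDF step is at 76%.

76%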